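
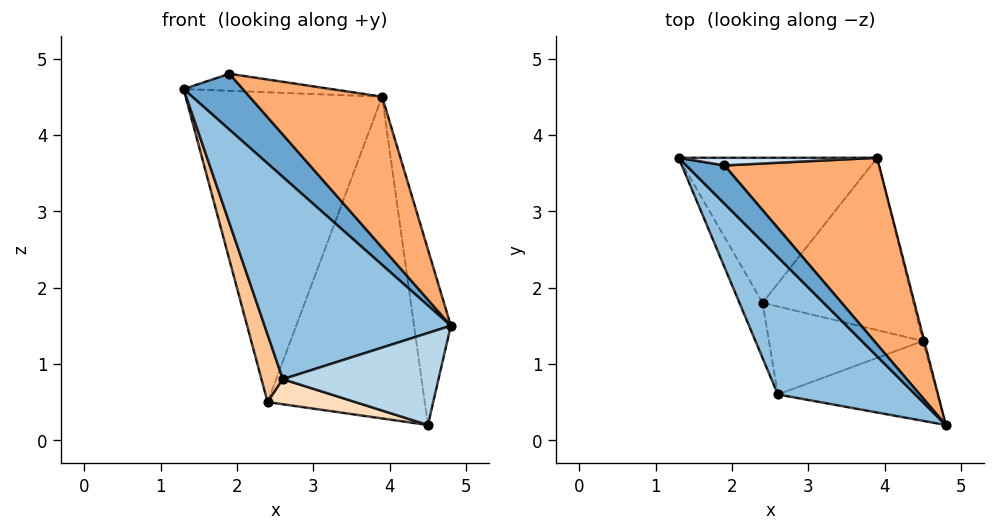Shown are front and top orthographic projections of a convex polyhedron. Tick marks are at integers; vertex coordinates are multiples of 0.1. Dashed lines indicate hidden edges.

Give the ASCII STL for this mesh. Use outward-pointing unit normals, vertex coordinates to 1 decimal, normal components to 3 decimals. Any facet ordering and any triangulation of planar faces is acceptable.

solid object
 facet normal -0.310 -0.785 0.537
  outer loop
   vertex 1.9 3.6 4.8
   vertex 1.3 3.7 4.6
   vertex 4.8 0.2 1.5
  endloop
 endfacet
 facet normal -0.313 -0.786 0.534
  outer loop
   vertex 2.6 0.6 0.8
   vertex 4.8 0.2 1.5
   vertex 1.3 3.7 4.6
  endloop
 endfacet
 facet normal 0.071 -0.753 -0.654
  outer loop
   vertex 2.6 0.6 0.8
   vertex 4.5 1.3 0.2
   vertex 4.8 0.2 1.5
  endloop
 endfacet
 facet normal 0.016 0.912 0.409
  outer loop
   vertex 3.9 3.7 4.5
   vertex 1.3 3.7 4.6
   vertex 1.9 3.6 4.8
  endloop
 endfacet
 facet normal 0.967 0.255 -0.007
  outer loop
   vertex 3.9 3.7 4.5
   vertex 4.8 0.2 1.5
   vertex 4.5 1.3 0.2
  endloop
 endfacet
 facet normal 0.146 -0.622 0.769
  outer loop
   vertex 3.9 3.7 4.5
   vertex 1.9 3.6 4.8
   vertex 4.8 0.2 1.5
  endloop
 endfacet
 facet normal -0.965 -0.202 -0.165
  outer loop
   vertex 2.4 1.8 0.5
   vertex 2.6 0.6 0.8
   vertex 1.3 3.7 4.6
  endloop
 endfacet
 facet normal -0.199 -0.269 -0.943
  outer loop
   vertex 2.4 1.8 0.5
   vertex 4.5 1.3 0.2
   vertex 2.6 0.6 0.8
  endloop
 endfacet
 facet normal -0.016 0.906 -0.424
  outer loop
   vertex 2.4 1.8 0.5
   vertex 1.3 3.7 4.6
   vertex 3.9 3.7 4.5
  endloop
 endfacet
 facet normal 0.141 0.873 -0.467
  outer loop
   vertex 2.4 1.8 0.5
   vertex 3.9 3.7 4.5
   vertex 4.5 1.3 0.2
  endloop
 endfacet
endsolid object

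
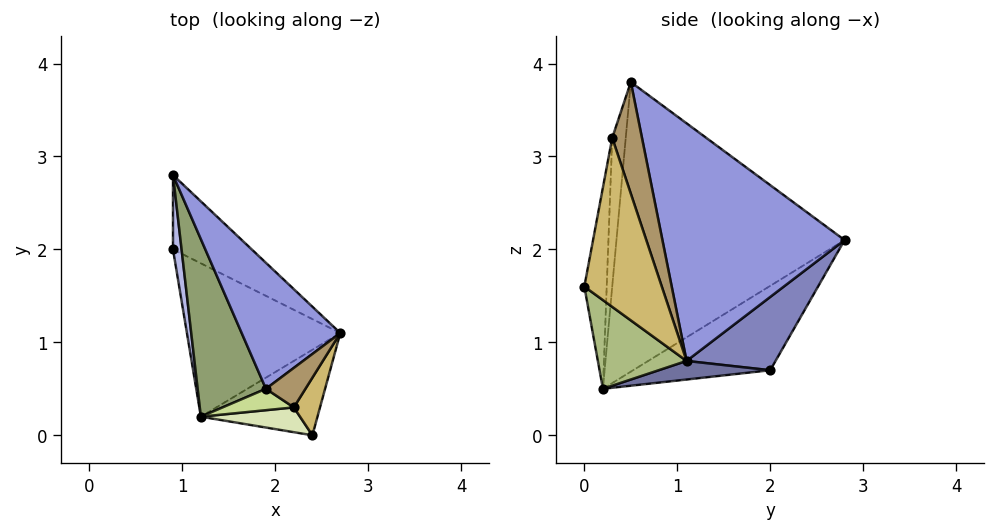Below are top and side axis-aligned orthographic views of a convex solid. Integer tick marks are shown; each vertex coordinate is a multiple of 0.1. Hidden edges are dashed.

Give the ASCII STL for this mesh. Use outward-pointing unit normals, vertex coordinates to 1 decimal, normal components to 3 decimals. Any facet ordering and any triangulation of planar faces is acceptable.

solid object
 facet normal 0.119 0.129 -0.984
  outer loop
   vertex 1.2 0.2 0.5
   vertex 0.9 2.0 0.7
   vertex 2.7 1.1 0.8
  endloop
 endfacet
 facet normal 0.419 0.788 -0.450
  outer loop
   vertex 0.9 2.8 2.1
   vertex 2.7 1.1 0.8
   vertex 0.9 2.0 0.7
  endloop
 endfacet
 facet normal 0.762 0.565 0.316
  outer loop
   vertex 0.9 2.8 2.1
   vertex 1.9 0.5 3.8
   vertex 2.7 1.1 0.8
  endloop
 endfacet
 facet normal -0.980 -0.174 0.100
  outer loop
   vertex 0.9 2.8 2.1
   vertex 0.9 2.0 0.7
   vertex 1.2 0.2 0.5
  endloop
 endfacet
 facet normal -0.943 -0.246 0.222
  outer loop
   vertex 0.9 2.8 2.1
   vertex 1.2 0.2 0.5
   vertex 1.9 0.5 3.8
  endloop
 endfacet
 facet normal 0.486 -0.597 -0.639
  outer loop
   vertex 2.4 0.0 1.6
   vertex 1.2 0.2 0.5
   vertex 2.7 1.1 0.8
  endloop
 endfacet
 facet normal -0.318 -0.936 0.153
  outer loop
   vertex 2.2 0.3 3.2
   vertex 1.9 0.5 3.8
   vertex 1.2 0.2 0.5
  endloop
 endfacet
 facet normal -0.288 -0.947 0.142
  outer loop
   vertex 2.2 0.3 3.2
   vertex 1.2 0.2 0.5
   vertex 2.4 0.0 1.6
  endloop
 endfacet
 facet normal 0.871 0.381 0.309
  outer loop
   vertex 2.2 0.3 3.2
   vertex 2.7 1.1 0.8
   vertex 1.9 0.5 3.8
  endloop
 endfacet
 facet normal 0.976 -0.156 0.151
  outer loop
   vertex 2.2 0.3 3.2
   vertex 2.4 0.0 1.6
   vertex 2.7 1.1 0.8
  endloop
 endfacet
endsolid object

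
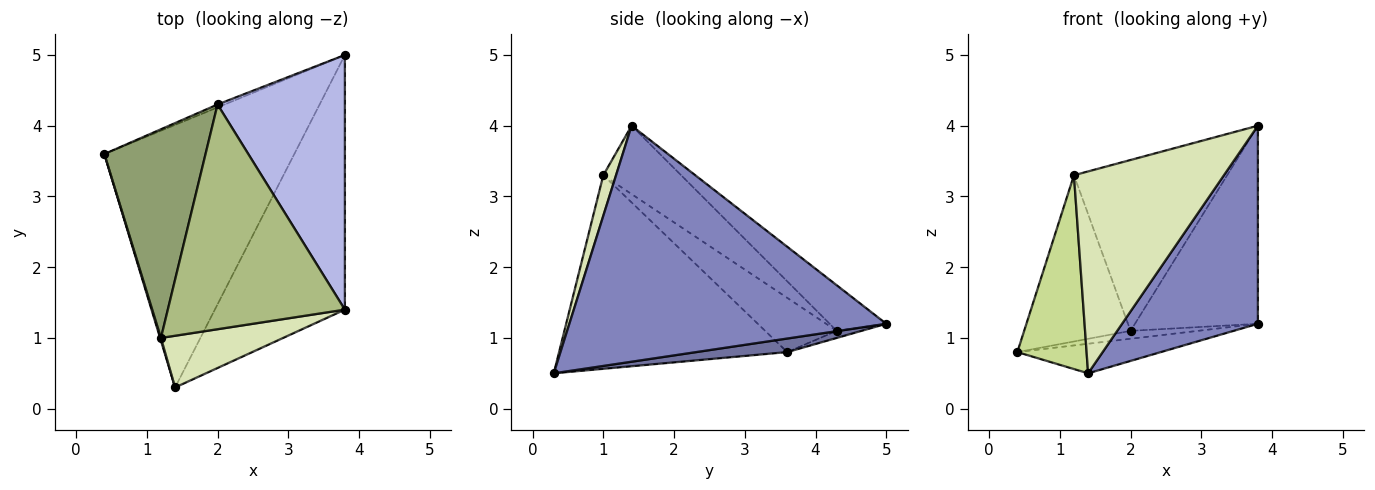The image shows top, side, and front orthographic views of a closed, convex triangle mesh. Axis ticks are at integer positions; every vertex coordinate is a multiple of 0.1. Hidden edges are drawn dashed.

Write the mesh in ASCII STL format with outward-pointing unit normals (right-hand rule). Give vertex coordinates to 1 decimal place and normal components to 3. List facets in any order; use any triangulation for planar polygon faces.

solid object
 facet normal 0.071 0.112 -0.991
  outer loop
   vertex 1.4 0.3 0.5
   vertex 0.4 3.6 0.8
   vertex 3.8 5.0 1.2
  endloop
 endfacet
 facet normal 0.820 -0.351 -0.452
  outer loop
   vertex 3.8 1.4 4.0
   vertex 1.4 0.3 0.5
   vertex 3.8 5.0 1.2
  endloop
 endfacet
 facet normal -0.327 0.887 -0.327
  outer loop
   vertex 2.0 4.3 1.1
   vertex 3.8 5.0 1.2
   vertex 0.4 3.6 0.8
  endloop
 endfacet
 facet normal -0.272 0.591 0.760
  outer loop
   vertex 2.0 4.3 1.1
   vertex 3.8 1.4 4.0
   vertex 3.8 5.0 1.2
  endloop
 endfacet
 facet normal -0.387 0.575 0.721
  outer loop
   vertex 1.2 1.0 3.3
   vertex 2.0 4.3 1.1
   vertex 0.4 3.6 0.8
  endloop
 endfacet
 facet normal -0.294 0.579 0.761
  outer loop
   vertex 1.2 1.0 3.3
   vertex 3.8 1.4 4.0
   vertex 2.0 4.3 1.1
  endloop
 endfacet
 facet normal -0.957 -0.290 0.004
  outer loop
   vertex 1.2 1.0 3.3
   vertex 0.4 3.6 0.8
   vertex 1.4 0.3 0.5
  endloop
 endfacet
 facet normal 0.082 -0.965 0.247
  outer loop
   vertex 1.2 1.0 3.3
   vertex 1.4 0.3 0.5
   vertex 3.8 1.4 4.0
  endloop
 endfacet
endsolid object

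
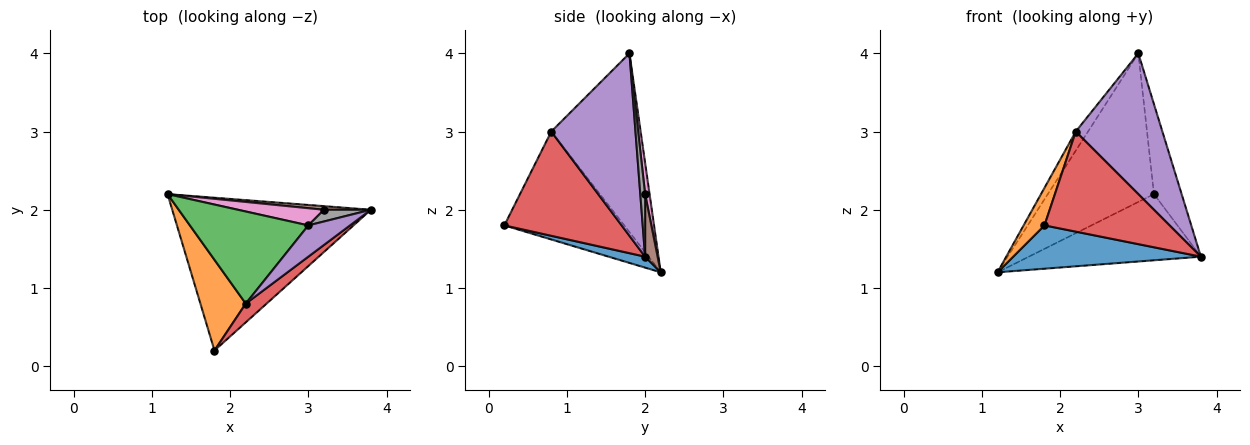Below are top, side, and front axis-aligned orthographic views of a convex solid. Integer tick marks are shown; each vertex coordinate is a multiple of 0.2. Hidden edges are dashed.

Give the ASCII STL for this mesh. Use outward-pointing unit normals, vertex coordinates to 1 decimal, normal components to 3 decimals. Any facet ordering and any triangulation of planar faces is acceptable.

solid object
 facet normal 0.053 -0.272 -0.961
  outer loop
   vertex 1.8 0.2 1.8
   vertex 1.2 2.2 1.2
   vertex 3.8 2.0 1.4
  endloop
 endfacet
 facet normal -0.910 -0.158 0.383
  outer loop
   vertex 2.2 0.8 3.0
   vertex 1.2 2.2 1.2
   vertex 1.8 0.2 1.8
  endloop
 endfacet
 facet normal -0.828 0.114 0.549
  outer loop
   vertex 2.2 0.8 3.0
   vertex 3.0 1.8 4.0
   vertex 1.2 2.2 1.2
  endloop
 endfacet
 facet normal 0.678 -0.723 0.136
  outer loop
   vertex 2.2 0.8 3.0
   vertex 1.8 0.2 1.8
   vertex 3.8 2.0 1.4
  endloop
 endfacet
 facet normal 0.688 -0.708 0.157
  outer loop
   vertex 2.2 0.8 3.0
   vertex 3.8 2.0 1.4
   vertex 3.0 1.8 4.0
  endloop
 endfacet
 facet normal 0.072 0.996 0.054
  outer loop
   vertex 3.2 2.0 2.2
   vertex 3.8 2.0 1.4
   vertex 1.2 2.2 1.2
  endloop
 endfacet
 facet normal 0.042 0.992 0.115
  outer loop
   vertex 3.2 2.0 2.2
   vertex 1.2 2.2 1.2
   vertex 3.0 1.8 4.0
  endloop
 endfacet
 facet normal 0.170 0.977 0.127
  outer loop
   vertex 3.2 2.0 2.2
   vertex 3.0 1.8 4.0
   vertex 3.8 2.0 1.4
  endloop
 endfacet
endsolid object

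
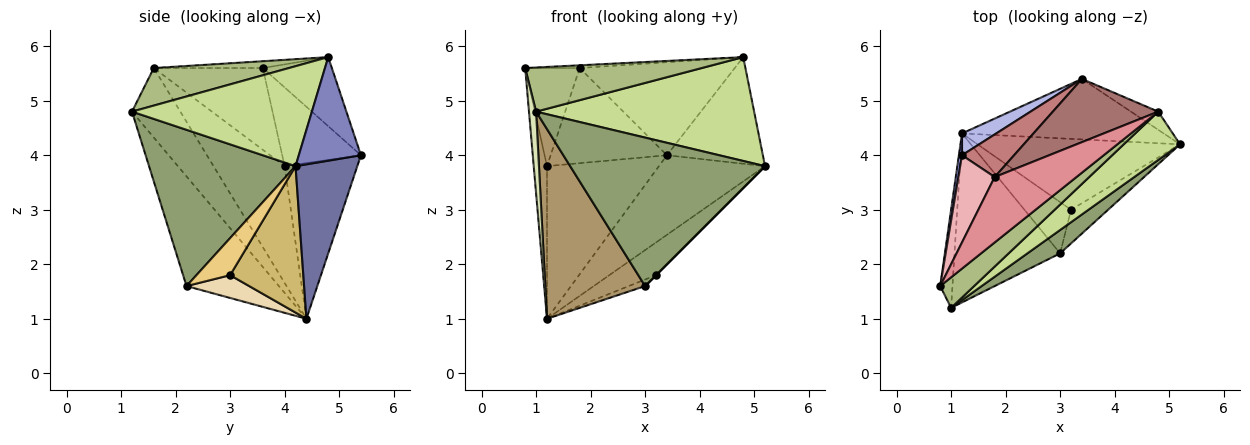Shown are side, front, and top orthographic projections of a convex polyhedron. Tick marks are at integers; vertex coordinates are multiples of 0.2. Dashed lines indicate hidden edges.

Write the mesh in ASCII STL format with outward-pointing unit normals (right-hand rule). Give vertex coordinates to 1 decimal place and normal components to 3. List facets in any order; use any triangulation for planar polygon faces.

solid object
 facet normal 0.420 0.722 -0.549
  outer loop
   vertex 3.4 5.4 4.0
   vertex 5.2 4.2 3.8
   vertex 1.2 4.4 1.0
  endloop
 endfacet
 facet normal 0.538 0.831 -0.142
  outer loop
   vertex 4.8 4.8 5.8
   vertex 5.2 4.2 3.8
   vertex 3.4 5.4 4.0
  endloop
 endfacet
 facet normal -0.983 0.183 0.026
  outer loop
   vertex 1.2 4.0 3.8
   vertex 1.2 4.4 1.0
   vertex 0.8 1.6 5.6
  endloop
 endfacet
 facet normal -0.541 0.833 0.119
  outer loop
   vertex 1.2 4.0 3.8
   vertex 3.4 5.4 4.0
   vertex 1.2 4.4 1.0
  endloop
 endfacet
 facet normal 0.596 -0.793 0.125
  outer loop
   vertex 1.0 1.2 4.8
   vertex 3.0 2.2 1.6
   vertex 5.2 4.2 3.8
  endloop
 endfacet
 facet normal 0.533 -0.696 0.481
  outer loop
   vertex 1.0 1.2 4.8
   vertex 4.8 4.8 5.8
   vertex 0.8 1.6 5.6
  endloop
 endfacet
 facet normal 0.599 -0.726 0.338
  outer loop
   vertex 1.0 1.2 4.8
   vertex 5.2 4.2 3.8
   vertex 4.8 4.8 5.8
  endloop
 endfacet
 facet normal -0.975 -0.143 -0.172
  outer loop
   vertex 1.0 1.2 4.8
   vertex 0.8 1.6 5.6
   vertex 1.2 4.4 1.0
  endloop
 endfacet
 facet normal -0.568 -0.614 -0.547
  outer loop
   vertex 1.0 1.2 4.8
   vertex 1.2 4.4 1.0
   vertex 3.0 2.2 1.6
  endloop
 endfacet
 facet normal 0.549 0.350 -0.759
  outer loop
   vertex 3.2 3.0 1.8
   vertex 1.2 4.4 1.0
   vertex 5.2 4.2 3.8
  endloop
 endfacet
 facet normal 0.707 0.000 -0.707
  outer loop
   vertex 3.2 3.0 1.8
   vertex 5.2 4.2 3.8
   vertex 3.0 2.2 1.6
  endloop
 endfacet
 facet normal 0.437 0.114 -0.892
  outer loop
   vertex 3.2 3.0 1.8
   vertex 3.0 2.2 1.6
   vertex 1.2 4.4 1.0
  endloop
 endfacet
 facet normal -0.346 0.776 0.527
  outer loop
   vertex 1.8 3.6 5.6
   vertex 4.8 4.8 5.8
   vertex 3.4 5.4 4.0
  endloop
 endfacet
 facet normal -0.526 0.776 0.348
  outer loop
   vertex 1.8 3.6 5.6
   vertex 3.4 5.4 4.0
   vertex 1.2 4.0 3.8
  endloop
 endfacet
 facet normal -0.083 0.041 0.996
  outer loop
   vertex 1.8 3.6 5.6
   vertex 0.8 1.6 5.6
   vertex 4.8 4.8 5.8
  endloop
 endfacet
 facet normal -0.831 0.416 0.369
  outer loop
   vertex 1.8 3.6 5.6
   vertex 1.2 4.0 3.8
   vertex 0.8 1.6 5.6
  endloop
 endfacet
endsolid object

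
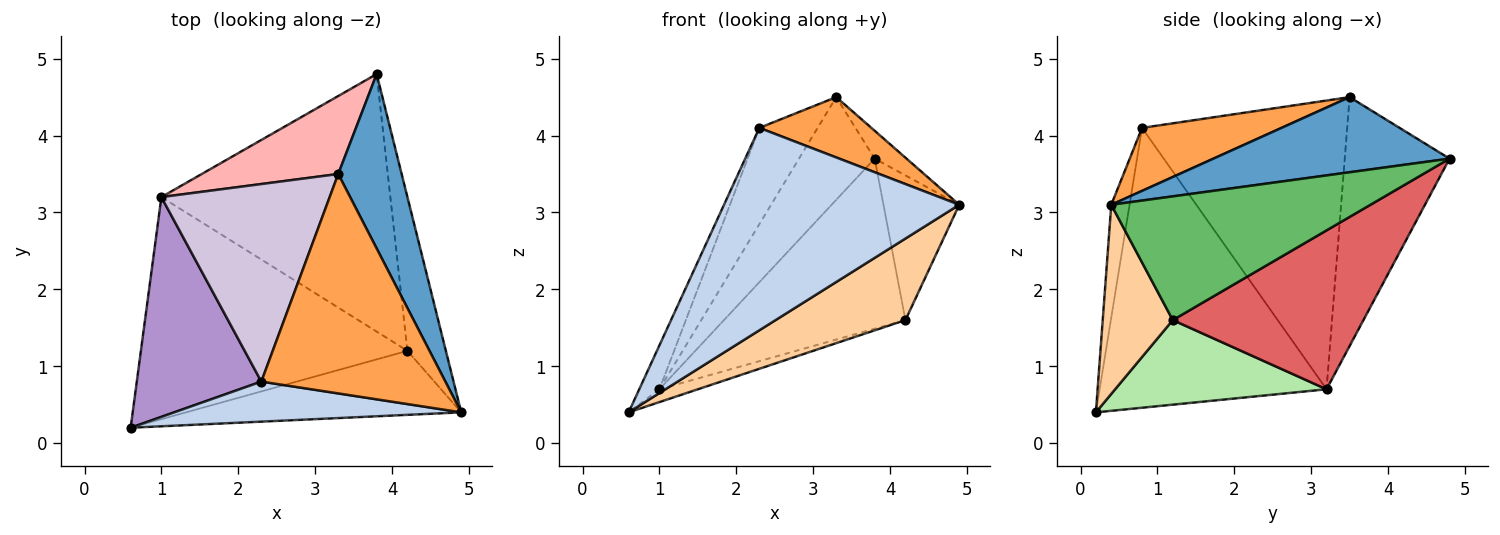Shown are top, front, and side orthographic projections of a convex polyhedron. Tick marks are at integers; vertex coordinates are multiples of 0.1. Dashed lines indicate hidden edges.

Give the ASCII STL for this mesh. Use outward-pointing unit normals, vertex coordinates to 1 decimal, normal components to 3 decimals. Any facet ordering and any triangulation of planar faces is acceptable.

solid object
 facet normal 0.760 0.103 0.642
  outer loop
   vertex 3.3 3.5 4.5
   vertex 4.9 0.4 3.1
   vertex 3.8 4.8 3.7
  endloop
 endfacet
 facet normal -0.076 -0.978 0.194
  outer loop
   vertex 2.3 0.8 4.1
   vertex 0.6 0.2 0.4
   vertex 4.9 0.4 3.1
  endloop
 endfacet
 facet normal 0.313 -0.252 0.916
  outer loop
   vertex 2.3 0.8 4.1
   vertex 4.9 0.4 3.1
   vertex 3.3 3.5 4.5
  endloop
 endfacet
 facet normal 0.391 -0.724 -0.568
  outer loop
   vertex 4.2 1.2 1.6
   vertex 4.9 0.4 3.1
   vertex 0.6 0.2 0.4
  endloop
 endfacet
 facet normal 0.920 0.269 -0.286
  outer loop
   vertex 4.2 1.2 1.6
   vertex 3.8 4.8 3.7
   vertex 4.9 0.4 3.1
  endloop
 endfacet
 facet normal 0.302 0.055 -0.952
  outer loop
   vertex 1.0 3.2 0.7
   vertex 4.2 1.2 1.6
   vertex 0.6 0.2 0.4
  endloop
 endfacet
 facet normal 0.501 0.477 -0.722
  outer loop
   vertex 1.0 3.2 0.7
   vertex 3.8 4.8 3.7
   vertex 4.2 1.2 1.6
  endloop
 endfacet
 facet normal -0.741 0.535 0.406
  outer loop
   vertex 1.0 3.2 0.7
   vertex 3.3 3.5 4.5
   vertex 3.8 4.8 3.7
  endloop
 endfacet
 facet normal -0.911 0.081 0.405
  outer loop
   vertex 1.0 3.2 0.7
   vertex 0.6 0.2 0.4
   vertex 2.3 0.8 4.1
  endloop
 endfacet
 facet normal -0.839 0.238 0.489
  outer loop
   vertex 1.0 3.2 0.7
   vertex 2.3 0.8 4.1
   vertex 3.3 3.5 4.5
  endloop
 endfacet
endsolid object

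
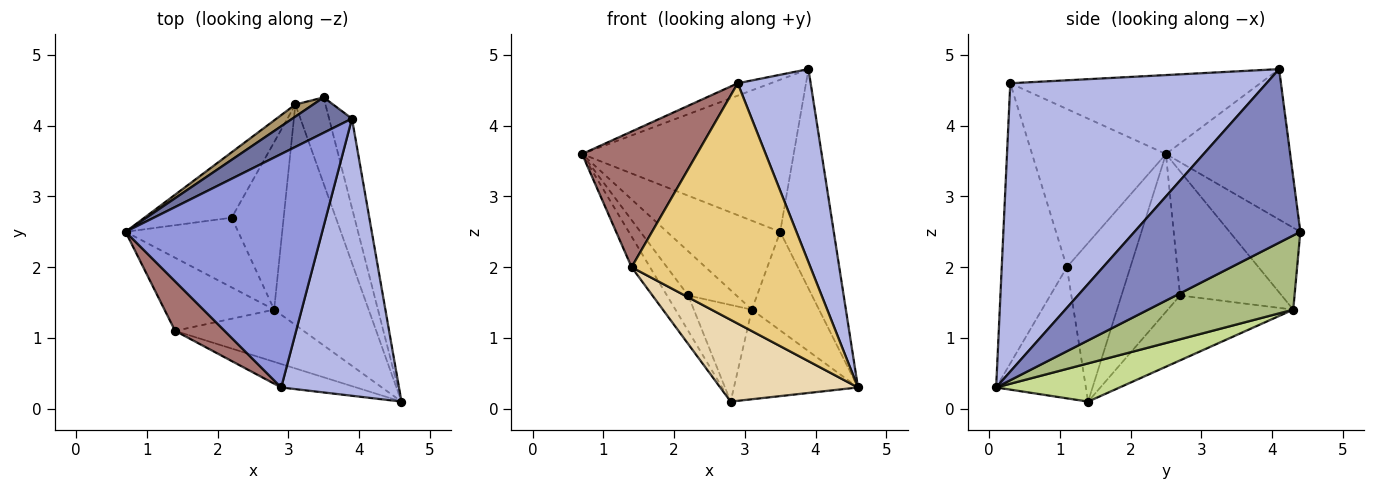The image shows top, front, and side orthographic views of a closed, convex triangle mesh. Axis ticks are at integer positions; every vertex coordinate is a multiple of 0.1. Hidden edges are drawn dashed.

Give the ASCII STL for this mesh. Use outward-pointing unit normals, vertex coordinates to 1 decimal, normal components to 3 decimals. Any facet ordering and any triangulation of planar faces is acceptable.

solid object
 facet normal -0.496 0.845 0.197
  outer loop
   vertex 3.9 4.1 4.8
   vertex 3.5 4.4 2.5
   vertex 0.7 2.5 3.6
  endloop
 endfacet
 facet normal 0.944 0.305 -0.124
  outer loop
   vertex 3.9 4.1 4.8
   vertex 4.6 0.1 0.3
   vertex 3.5 4.4 2.5
  endloop
 endfacet
 facet normal -0.372 0.049 0.927
  outer loop
   vertex 2.9 0.3 4.6
   vertex 3.9 4.1 4.8
   vertex 0.7 2.5 3.6
  endloop
 endfacet
 facet normal 0.895 -0.255 0.366
  outer loop
   vertex 2.9 0.3 4.6
   vertex 4.6 0.1 0.3
   vertex 3.9 4.1 4.8
  endloop
 endfacet
 facet normal -0.781 0.283 -0.557
  outer loop
   vertex 2.2 2.7 1.6
   vertex 2.8 1.4 0.1
   vertex 0.7 2.5 3.6
  endloop
 endfacet
 facet normal 0.851 0.395 -0.345
  outer loop
   vertex 3.1 4.3 1.4
   vertex 3.5 4.4 2.5
   vertex 4.6 0.1 0.3
  endloop
 endfacet
 facet normal 0.351 0.353 -0.867
  outer loop
   vertex 3.1 4.3 1.4
   vertex 4.6 0.1 0.3
   vertex 2.8 1.4 0.1
  endloop
 endfacet
 facet normal -0.734 0.340 -0.588
  outer loop
   vertex 3.1 4.3 1.4
   vertex 2.8 1.4 0.1
   vertex 2.2 2.7 1.6
  endloop
 endfacet
 facet normal -0.526 0.842 0.115
  outer loop
   vertex 3.1 4.3 1.4
   vertex 0.7 2.5 3.6
   vertex 3.5 4.4 2.5
  endloop
 endfacet
 facet normal -0.763 0.362 -0.536
  outer loop
   vertex 3.1 4.3 1.4
   vertex 2.2 2.7 1.6
   vertex 0.7 2.5 3.6
  endloop
 endfacet
 facet normal -0.341 -0.936 -0.091
  outer loop
   vertex 1.4 1.1 2.0
   vertex 4.6 0.1 0.3
   vertex 2.9 0.3 4.6
  endloop
 endfacet
 facet normal -0.481 -0.739 -0.471
  outer loop
   vertex 1.4 1.1 2.0
   vertex 2.8 1.4 0.1
   vertex 4.6 0.1 0.3
  endloop
 endfacet
 facet normal -0.738 -0.633 0.231
  outer loop
   vertex 1.4 1.1 2.0
   vertex 2.9 0.3 4.6
   vertex 0.7 2.5 3.6
  endloop
 endfacet
 facet normal -0.800 0.232 -0.553
  outer loop
   vertex 1.4 1.1 2.0
   vertex 0.7 2.5 3.6
   vertex 2.8 1.4 0.1
  endloop
 endfacet
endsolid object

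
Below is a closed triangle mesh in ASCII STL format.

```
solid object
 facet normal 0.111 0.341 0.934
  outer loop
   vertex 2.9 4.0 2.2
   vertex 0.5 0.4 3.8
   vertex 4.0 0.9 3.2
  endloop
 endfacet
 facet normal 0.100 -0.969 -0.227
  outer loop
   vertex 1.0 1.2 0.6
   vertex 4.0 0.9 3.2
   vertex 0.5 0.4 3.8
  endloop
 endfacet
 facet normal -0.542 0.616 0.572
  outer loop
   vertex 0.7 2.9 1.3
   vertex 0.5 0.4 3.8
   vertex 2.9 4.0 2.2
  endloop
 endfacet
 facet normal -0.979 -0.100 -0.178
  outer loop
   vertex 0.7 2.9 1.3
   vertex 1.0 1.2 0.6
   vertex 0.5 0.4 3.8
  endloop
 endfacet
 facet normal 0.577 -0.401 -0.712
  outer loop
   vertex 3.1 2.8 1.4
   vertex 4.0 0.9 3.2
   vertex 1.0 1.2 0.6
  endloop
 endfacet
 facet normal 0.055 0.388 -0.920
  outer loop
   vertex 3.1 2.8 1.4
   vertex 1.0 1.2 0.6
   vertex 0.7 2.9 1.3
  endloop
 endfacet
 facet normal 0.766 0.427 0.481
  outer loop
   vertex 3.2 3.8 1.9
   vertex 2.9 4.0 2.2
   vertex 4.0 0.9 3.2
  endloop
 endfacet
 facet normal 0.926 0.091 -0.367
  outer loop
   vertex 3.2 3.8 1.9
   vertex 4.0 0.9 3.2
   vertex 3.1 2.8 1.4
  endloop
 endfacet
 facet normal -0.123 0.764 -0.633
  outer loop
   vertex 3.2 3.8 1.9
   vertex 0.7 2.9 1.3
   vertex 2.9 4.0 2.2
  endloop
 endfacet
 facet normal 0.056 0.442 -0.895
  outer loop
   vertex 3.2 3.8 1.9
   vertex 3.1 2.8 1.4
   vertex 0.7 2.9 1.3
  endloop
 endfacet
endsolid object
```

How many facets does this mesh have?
10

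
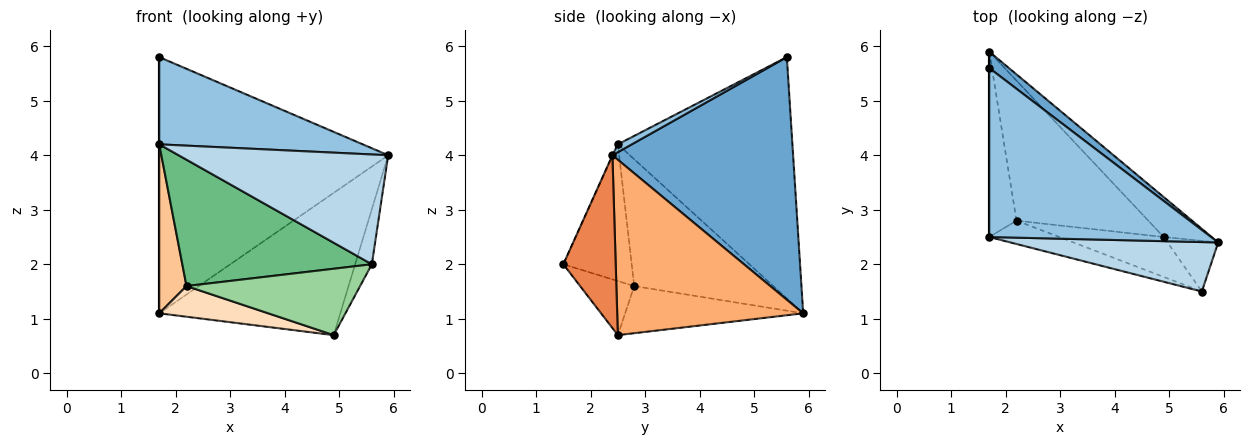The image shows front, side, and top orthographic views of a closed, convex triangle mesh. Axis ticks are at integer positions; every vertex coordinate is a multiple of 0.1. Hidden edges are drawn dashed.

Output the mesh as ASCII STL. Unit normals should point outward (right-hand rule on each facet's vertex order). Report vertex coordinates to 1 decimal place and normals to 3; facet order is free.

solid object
 facet normal 0.619 0.784 0.050
  outer loop
   vertex 1.7 5.9 1.1
   vertex 1.7 5.6 5.8
   vertex 5.9 2.4 4.0
  endloop
 endfacet
 facet normal 0.031 -0.458 0.888
  outer loop
   vertex 1.7 2.5 4.2
   vertex 5.9 2.4 4.0
   vertex 1.7 5.6 5.8
  endloop
 endfacet
 facet normal -0.002 -0.912 0.411
  outer loop
   vertex 1.7 2.5 4.2
   vertex 5.6 1.5 2.0
   vertex 5.9 2.4 4.0
  endloop
 endfacet
 facet normal -1.000 0.000 0.000
  outer loop
   vertex 1.7 2.5 4.2
   vertex 1.7 5.6 5.8
   vertex 1.7 5.9 1.1
  endloop
 endfacet
 facet normal 0.918 0.292 -0.269
  outer loop
   vertex 4.9 2.5 0.7
   vertex 5.9 2.4 4.0
   vertex 5.6 1.5 2.0
  endloop
 endfacet
 facet normal 0.703 0.684 -0.192
  outer loop
   vertex 4.9 2.5 0.7
   vertex 1.7 5.9 1.1
   vertex 5.9 2.4 4.0
  endloop
 endfacet
 facet normal -0.960 -0.188 -0.206
  outer loop
   vertex 2.2 2.8 1.6
   vertex 1.7 2.5 4.2
   vertex 1.7 5.9 1.1
  endloop
 endfacet
 facet normal -0.330 -0.202 -0.922
  outer loop
   vertex 2.2 2.8 1.6
   vertex 1.7 5.9 1.1
   vertex 4.9 2.5 0.7
  endloop
 endfacet
 facet normal -0.334 -0.927 -0.171
  outer loop
   vertex 2.2 2.8 1.6
   vertex 5.6 1.5 2.0
   vertex 1.7 2.5 4.2
  endloop
 endfacet
 facet normal -0.258 -0.828 -0.498
  outer loop
   vertex 2.2 2.8 1.6
   vertex 4.9 2.5 0.7
   vertex 5.6 1.5 2.0
  endloop
 endfacet
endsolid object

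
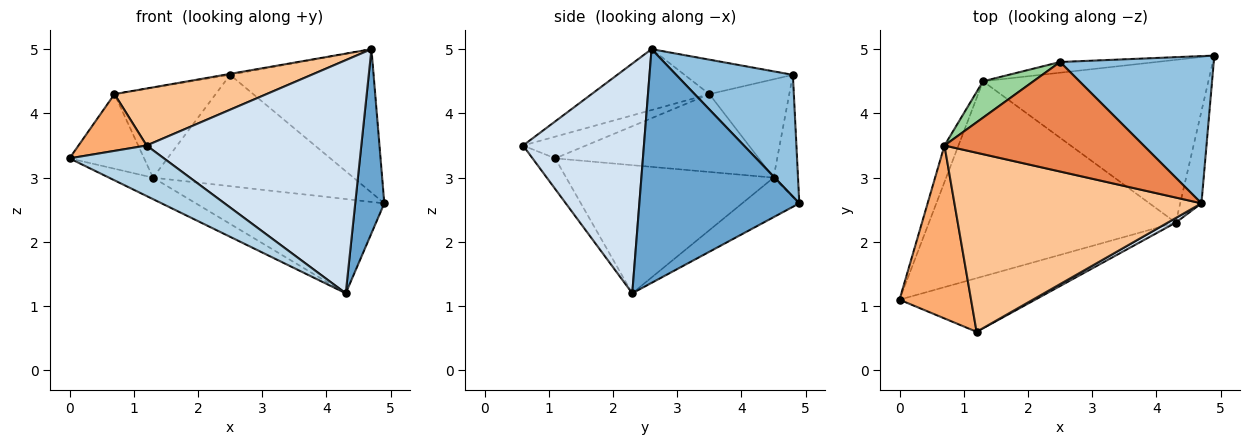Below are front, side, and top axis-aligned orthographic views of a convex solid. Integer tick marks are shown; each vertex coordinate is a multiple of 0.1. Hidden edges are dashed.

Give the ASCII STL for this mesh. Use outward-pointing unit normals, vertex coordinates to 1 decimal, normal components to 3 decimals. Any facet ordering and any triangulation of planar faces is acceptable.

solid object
 facet normal 0.980 -0.178 -0.089
  outer loop
   vertex 4.3 2.3 1.2
   vertex 4.9 4.9 2.6
   vertex 4.7 2.6 5.0
  endloop
 endfacet
 facet normal 0.494 0.607 0.623
  outer loop
   vertex 2.5 4.8 4.6
   vertex 4.7 2.6 5.0
   vertex 4.9 4.9 2.6
  endloop
 endfacet
 facet normal -0.162 -0.676 -0.718
  outer loop
   vertex 1.2 0.6 3.5
   vertex 0.0 1.1 3.3
   vertex 4.3 2.3 1.2
  endloop
 endfacet
 facet normal 0.491 -0.871 0.017
  outer loop
   vertex 1.2 0.6 3.5
   vertex 4.3 2.3 1.2
   vertex 4.7 2.6 5.0
  endloop
 endfacet
 facet normal -0.170 0.009 0.985
  outer loop
   vertex 0.7 3.5 4.3
   vertex 4.7 2.6 5.0
   vertex 2.5 4.8 4.6
  endloop
 endfacet
 facet normal -0.277 -0.300 0.913
  outer loop
   vertex 0.7 3.5 4.3
   vertex 0.0 1.1 3.3
   vertex 1.2 0.6 3.5
  endloop
 endfacet
 facet normal -0.229 -0.295 0.928
  outer loop
   vertex 0.7 3.5 4.3
   vertex 1.2 0.6 3.5
   vertex 4.7 2.6 5.0
  endloop
 endfacet
 facet normal -0.120 0.988 -0.095
  outer loop
   vertex 1.3 4.5 3.0
   vertex 2.5 4.8 4.6
   vertex 4.9 4.9 2.6
  endloop
 endfacet
 facet normal -0.150 0.495 -0.856
  outer loop
   vertex 1.3 4.5 3.0
   vertex 4.9 4.9 2.6
   vertex 4.3 2.3 1.2
  endloop
 endfacet
 facet normal -0.591 0.748 0.303
  outer loop
   vertex 1.3 4.5 3.0
   vertex 0.7 3.5 4.3
   vertex 2.5 4.8 4.6
  endloop
 endfacet
 facet normal -0.459 0.097 -0.883
  outer loop
   vertex 1.3 4.5 3.0
   vertex 4.3 2.3 1.2
   vertex 0.0 1.1 3.3
  endloop
 endfacet
 facet normal -0.926 0.339 -0.166
  outer loop
   vertex 1.3 4.5 3.0
   vertex 0.0 1.1 3.3
   vertex 0.7 3.5 4.3
  endloop
 endfacet
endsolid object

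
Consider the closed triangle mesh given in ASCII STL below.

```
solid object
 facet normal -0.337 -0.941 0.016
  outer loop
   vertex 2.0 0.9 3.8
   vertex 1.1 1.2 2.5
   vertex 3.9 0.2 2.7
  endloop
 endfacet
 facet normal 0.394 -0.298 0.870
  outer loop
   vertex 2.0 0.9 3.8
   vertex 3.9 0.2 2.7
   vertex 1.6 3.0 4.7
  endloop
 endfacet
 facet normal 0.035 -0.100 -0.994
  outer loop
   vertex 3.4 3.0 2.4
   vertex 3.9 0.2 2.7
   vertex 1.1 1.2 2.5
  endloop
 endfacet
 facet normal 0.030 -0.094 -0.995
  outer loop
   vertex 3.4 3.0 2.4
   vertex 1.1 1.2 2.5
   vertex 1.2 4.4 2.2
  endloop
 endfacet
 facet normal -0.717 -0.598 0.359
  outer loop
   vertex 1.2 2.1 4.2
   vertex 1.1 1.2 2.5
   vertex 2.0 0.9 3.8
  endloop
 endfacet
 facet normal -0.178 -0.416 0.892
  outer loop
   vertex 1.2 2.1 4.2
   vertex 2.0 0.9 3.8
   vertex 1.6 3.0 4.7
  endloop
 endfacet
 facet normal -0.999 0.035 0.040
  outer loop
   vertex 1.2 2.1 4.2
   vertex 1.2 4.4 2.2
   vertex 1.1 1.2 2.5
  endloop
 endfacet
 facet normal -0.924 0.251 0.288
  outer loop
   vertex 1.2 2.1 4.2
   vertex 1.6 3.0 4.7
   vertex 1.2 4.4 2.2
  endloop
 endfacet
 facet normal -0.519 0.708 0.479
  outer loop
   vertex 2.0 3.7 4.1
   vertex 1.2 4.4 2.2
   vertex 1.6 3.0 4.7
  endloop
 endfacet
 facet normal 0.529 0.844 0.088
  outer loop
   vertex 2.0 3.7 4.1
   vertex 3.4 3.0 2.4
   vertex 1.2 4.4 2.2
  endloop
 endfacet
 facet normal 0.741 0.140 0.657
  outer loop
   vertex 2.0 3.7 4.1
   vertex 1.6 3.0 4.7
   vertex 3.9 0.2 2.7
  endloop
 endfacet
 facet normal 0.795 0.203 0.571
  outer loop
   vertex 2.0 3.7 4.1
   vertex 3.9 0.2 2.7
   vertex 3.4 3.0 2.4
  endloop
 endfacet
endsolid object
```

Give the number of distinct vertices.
8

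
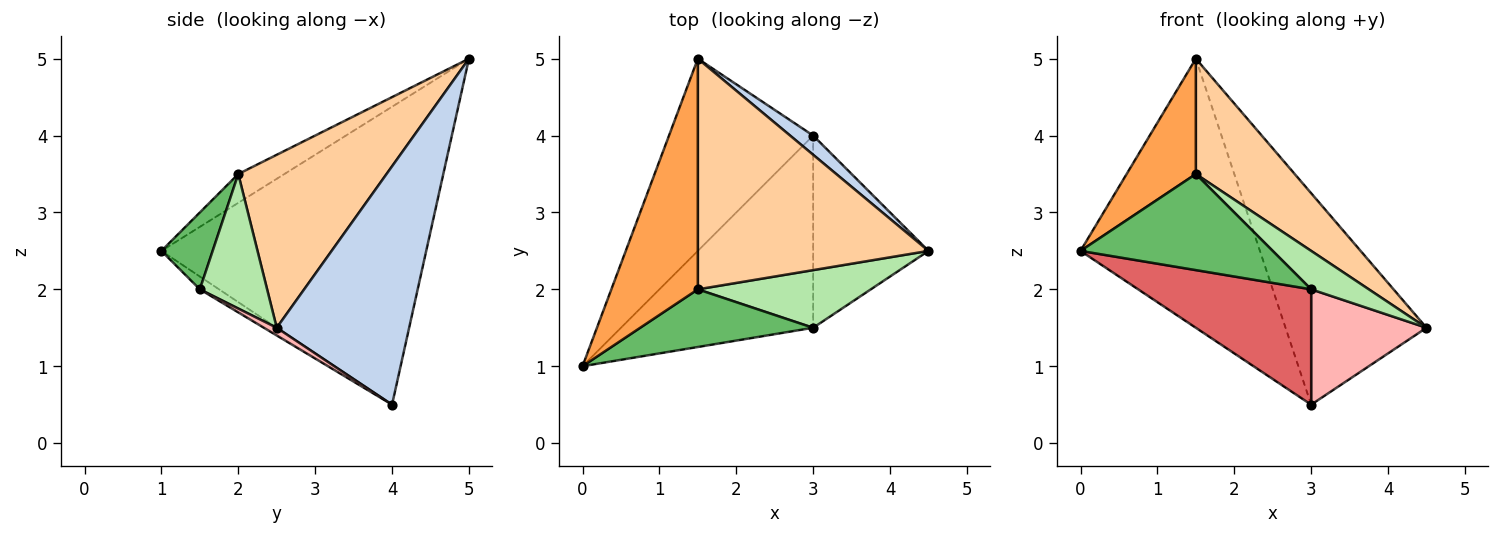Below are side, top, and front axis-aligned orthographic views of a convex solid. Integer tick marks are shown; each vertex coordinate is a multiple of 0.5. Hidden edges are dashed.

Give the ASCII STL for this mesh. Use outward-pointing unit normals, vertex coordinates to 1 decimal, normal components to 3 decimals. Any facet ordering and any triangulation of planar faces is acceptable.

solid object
 facet normal -0.769 0.521 -0.372
  outer loop
   vertex 3.0 4.0 0.5
   vertex 0.0 1.0 2.5
   vertex 1.5 5.0 5.0
  endloop
 endfacet
 facet normal 0.683 0.727 0.066
  outer loop
   vertex 3.0 4.0 0.5
   vertex 1.5 5.0 5.0
   vertex 4.5 2.5 1.5
  endloop
 endfacet
 facet normal -0.286 -0.429 0.857
  outer loop
   vertex 1.5 2.0 3.5
   vertex 1.5 5.0 5.0
   vertex 0.0 1.0 2.5
  endloop
 endfacet
 facet normal 0.557 -0.371 0.743
  outer loop
   vertex 1.5 2.0 3.5
   vertex 4.5 2.5 1.5
   vertex 1.5 5.0 5.0
  endloop
 endfacet
 facet normal 0.223 -0.836 0.502
  outer loop
   vertex 3.0 1.5 2.0
   vertex 1.5 2.0 3.5
   vertex 0.0 1.0 2.5
  endloop
 endfacet
 facet normal 0.543 -0.466 0.699
  outer loop
   vertex 3.0 1.5 2.0
   vertex 4.5 2.5 1.5
   vertex 1.5 2.0 3.5
  endloop
 endfacet
 facet normal -0.057 -0.514 -0.856
  outer loop
   vertex 3.0 1.5 2.0
   vertex 0.0 1.0 2.5
   vertex 3.0 4.0 0.5
  endloop
 endfacet
 facet normal 0.057 -0.514 -0.856
  outer loop
   vertex 3.0 1.5 2.0
   vertex 3.0 4.0 0.5
   vertex 4.5 2.5 1.5
  endloop
 endfacet
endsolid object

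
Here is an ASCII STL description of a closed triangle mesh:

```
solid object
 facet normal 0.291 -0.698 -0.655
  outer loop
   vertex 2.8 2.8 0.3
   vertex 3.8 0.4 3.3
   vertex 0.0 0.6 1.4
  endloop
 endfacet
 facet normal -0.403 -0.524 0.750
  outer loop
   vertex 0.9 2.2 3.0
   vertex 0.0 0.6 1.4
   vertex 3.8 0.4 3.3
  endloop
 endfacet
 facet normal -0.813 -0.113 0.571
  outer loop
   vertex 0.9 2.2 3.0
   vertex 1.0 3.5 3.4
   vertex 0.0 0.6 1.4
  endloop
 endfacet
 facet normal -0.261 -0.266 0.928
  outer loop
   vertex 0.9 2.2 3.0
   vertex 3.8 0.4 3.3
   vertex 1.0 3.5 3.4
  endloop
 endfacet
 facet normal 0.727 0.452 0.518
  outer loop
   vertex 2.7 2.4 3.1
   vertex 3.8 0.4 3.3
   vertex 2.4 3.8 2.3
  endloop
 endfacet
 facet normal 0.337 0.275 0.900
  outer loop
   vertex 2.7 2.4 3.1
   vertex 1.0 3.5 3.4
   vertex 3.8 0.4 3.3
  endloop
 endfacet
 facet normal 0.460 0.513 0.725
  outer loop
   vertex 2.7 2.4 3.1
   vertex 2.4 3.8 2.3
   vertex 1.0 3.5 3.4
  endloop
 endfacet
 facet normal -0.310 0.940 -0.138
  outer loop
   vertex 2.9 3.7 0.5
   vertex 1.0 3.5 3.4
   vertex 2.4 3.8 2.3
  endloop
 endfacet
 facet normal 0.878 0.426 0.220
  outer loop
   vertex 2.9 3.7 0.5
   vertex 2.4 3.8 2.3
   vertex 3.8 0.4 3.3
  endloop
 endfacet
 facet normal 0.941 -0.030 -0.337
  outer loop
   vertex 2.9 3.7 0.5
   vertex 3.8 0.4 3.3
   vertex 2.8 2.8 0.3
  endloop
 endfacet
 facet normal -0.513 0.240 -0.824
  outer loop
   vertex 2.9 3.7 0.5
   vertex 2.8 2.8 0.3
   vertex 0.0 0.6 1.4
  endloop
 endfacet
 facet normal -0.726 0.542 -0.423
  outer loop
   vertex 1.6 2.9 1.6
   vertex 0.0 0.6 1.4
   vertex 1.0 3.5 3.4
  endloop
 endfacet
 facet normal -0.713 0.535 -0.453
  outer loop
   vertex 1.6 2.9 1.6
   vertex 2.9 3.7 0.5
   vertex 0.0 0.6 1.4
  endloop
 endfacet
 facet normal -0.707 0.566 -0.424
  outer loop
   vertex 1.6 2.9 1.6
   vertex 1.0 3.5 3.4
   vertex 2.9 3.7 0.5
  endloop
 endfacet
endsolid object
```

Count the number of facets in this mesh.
14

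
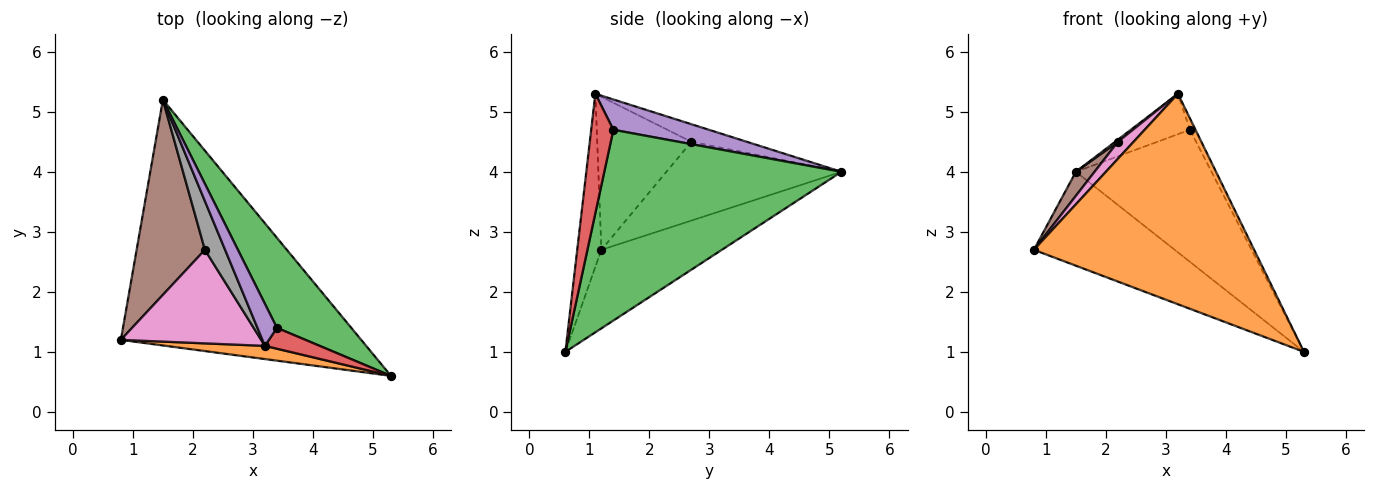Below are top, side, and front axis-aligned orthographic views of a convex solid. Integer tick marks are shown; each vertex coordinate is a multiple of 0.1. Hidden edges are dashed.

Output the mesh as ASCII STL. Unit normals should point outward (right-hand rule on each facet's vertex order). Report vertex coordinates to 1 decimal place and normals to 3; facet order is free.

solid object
 facet normal -0.292 0.341 -0.893
  outer loop
   vertex 1.5 5.2 4.0
   vertex 5.3 0.6 1.0
   vertex 0.8 1.2 2.7
  endloop
 endfacet
 facet normal -0.109 -0.992 0.062
  outer loop
   vertex 3.2 1.1 5.3
   vertex 0.8 1.2 2.7
   vertex 5.3 0.6 1.0
  endloop
 endfacet
 facet normal 0.822 0.470 0.321
  outer loop
   vertex 3.4 1.4 4.7
   vertex 5.3 0.6 1.0
   vertex 1.5 5.2 4.0
  endloop
 endfacet
 facet normal 0.886 0.223 0.407
  outer loop
   vertex 3.4 1.4 4.7
   vertex 3.2 1.1 5.3
   vertex 5.3 0.6 1.0
  endloop
 endfacet
 facet normal 0.746 0.462 0.480
  outer loop
   vertex 3.4 1.4 4.7
   vertex 1.5 5.2 4.0
   vertex 3.2 1.1 5.3
  endloop
 endfacet
 facet normal -0.753 -0.080 0.653
  outer loop
   vertex 2.2 2.7 4.5
   vertex 1.5 5.2 4.0
   vertex 0.8 1.2 2.7
  endloop
 endfacet
 facet normal -0.732 -0.122 0.671
  outer loop
   vertex 2.2 2.7 4.5
   vertex 0.8 1.2 2.7
   vertex 3.2 1.1 5.3
  endloop
 endfacet
 facet normal -0.656 -0.033 0.754
  outer loop
   vertex 2.2 2.7 4.5
   vertex 3.2 1.1 5.3
   vertex 1.5 5.2 4.0
  endloop
 endfacet
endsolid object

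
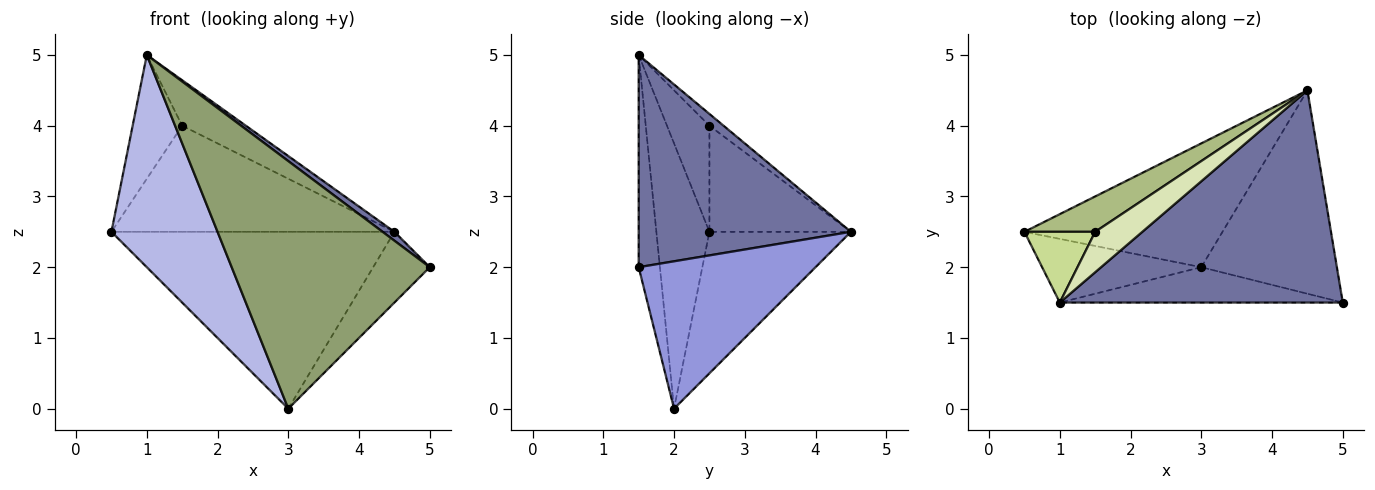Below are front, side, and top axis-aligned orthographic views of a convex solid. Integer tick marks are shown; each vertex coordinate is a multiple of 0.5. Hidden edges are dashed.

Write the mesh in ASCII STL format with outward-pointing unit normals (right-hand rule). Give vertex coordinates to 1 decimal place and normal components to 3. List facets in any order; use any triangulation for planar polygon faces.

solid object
 facet normal 0.600 -0.033 0.800
  outer loop
   vertex 1.0 1.5 5.0
   vertex 5.0 1.5 2.0
   vertex 4.5 4.5 2.5
  endloop
 endfacet
 facet normal -0.379 0.758 -0.531
  outer loop
   vertex 3.0 2.0 0.0
   vertex 0.5 2.5 2.5
   vertex 4.5 4.5 2.5
  endloop
 endfacet
 facet normal 0.716 0.229 -0.659
  outer loop
   vertex 3.0 2.0 0.0
   vertex 4.5 4.5 2.5
   vertex 5.0 1.5 2.0
  endloop
 endfacet
 facet normal -0.432 -0.864 -0.259
  outer loop
   vertex 3.0 2.0 0.0
   vertex 1.0 1.5 5.0
   vertex 0.5 2.5 2.5
  endloop
 endfacet
 facet normal -0.105 -0.984 -0.141
  outer loop
   vertex 3.0 2.0 0.0
   vertex 5.0 1.5 2.0
   vertex 1.0 1.5 5.0
  endloop
 endfacet
 facet normal -0.429 0.857 0.286
  outer loop
   vertex 1.5 2.5 4.0
   vertex 4.5 4.5 2.5
   vertex 0.5 2.5 2.5
  endloop
 endfacet
 facet normal -0.597 0.697 0.398
  outer loop
   vertex 1.5 2.5 4.0
   vertex 0.5 2.5 2.5
   vertex 1.0 1.5 5.0
  endloop
 endfacet
 facet normal -0.164 0.737 0.655
  outer loop
   vertex 1.5 2.5 4.0
   vertex 1.0 1.5 5.0
   vertex 4.5 4.5 2.5
  endloop
 endfacet
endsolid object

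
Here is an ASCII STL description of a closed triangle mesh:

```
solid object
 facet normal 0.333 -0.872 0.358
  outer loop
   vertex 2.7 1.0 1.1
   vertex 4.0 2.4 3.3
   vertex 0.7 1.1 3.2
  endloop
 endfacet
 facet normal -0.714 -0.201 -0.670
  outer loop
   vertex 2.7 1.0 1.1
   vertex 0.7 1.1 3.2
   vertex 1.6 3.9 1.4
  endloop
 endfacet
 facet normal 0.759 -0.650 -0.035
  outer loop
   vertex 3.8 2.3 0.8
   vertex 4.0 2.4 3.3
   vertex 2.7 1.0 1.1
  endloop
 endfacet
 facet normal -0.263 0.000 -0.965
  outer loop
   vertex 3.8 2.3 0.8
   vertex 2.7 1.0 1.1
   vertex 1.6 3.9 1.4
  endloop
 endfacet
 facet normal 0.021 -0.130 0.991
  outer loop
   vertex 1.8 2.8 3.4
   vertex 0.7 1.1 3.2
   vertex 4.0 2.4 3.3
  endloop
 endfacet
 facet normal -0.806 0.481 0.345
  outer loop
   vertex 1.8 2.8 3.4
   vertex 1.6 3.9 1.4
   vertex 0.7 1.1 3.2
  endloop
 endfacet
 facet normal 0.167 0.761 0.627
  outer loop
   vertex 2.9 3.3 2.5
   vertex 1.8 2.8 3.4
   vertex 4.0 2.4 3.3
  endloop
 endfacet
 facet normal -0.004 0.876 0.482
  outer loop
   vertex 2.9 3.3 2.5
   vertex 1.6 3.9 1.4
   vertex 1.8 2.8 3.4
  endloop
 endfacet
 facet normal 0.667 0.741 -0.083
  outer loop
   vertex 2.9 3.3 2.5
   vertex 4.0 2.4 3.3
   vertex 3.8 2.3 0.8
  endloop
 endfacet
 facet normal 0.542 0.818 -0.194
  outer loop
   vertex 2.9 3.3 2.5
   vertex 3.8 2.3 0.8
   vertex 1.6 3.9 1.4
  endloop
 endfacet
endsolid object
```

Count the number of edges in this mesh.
15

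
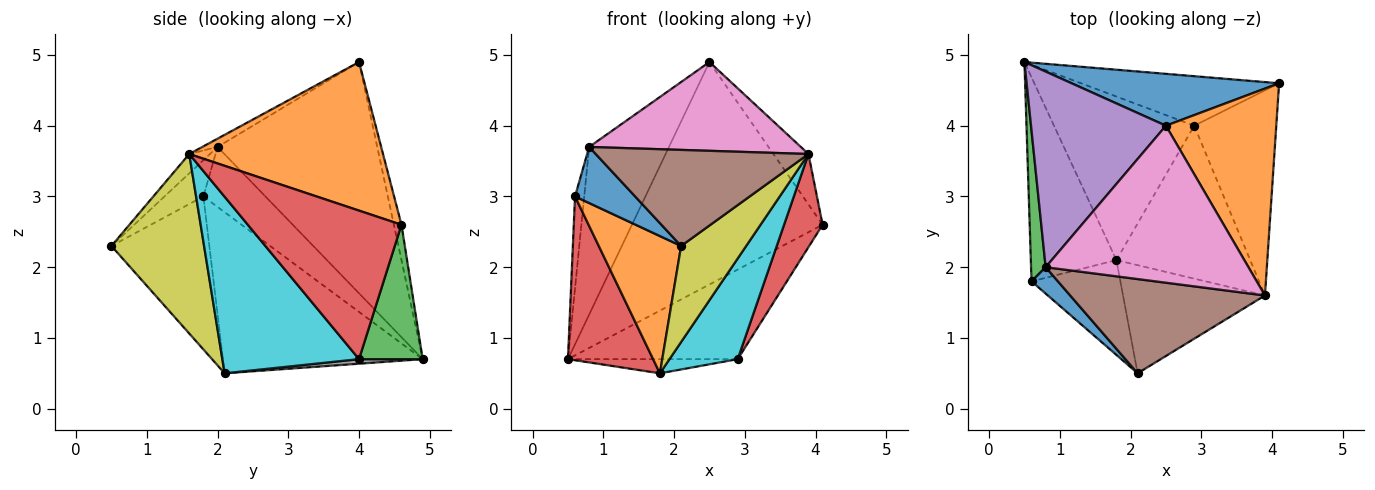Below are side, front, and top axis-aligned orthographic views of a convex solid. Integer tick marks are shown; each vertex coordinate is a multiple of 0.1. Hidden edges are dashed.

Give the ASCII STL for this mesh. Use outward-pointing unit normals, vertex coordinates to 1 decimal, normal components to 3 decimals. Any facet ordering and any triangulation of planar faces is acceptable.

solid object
 facet normal -0.039 0.973 0.227
  outer loop
   vertex 2.5 4.0 4.9
   vertex 4.1 4.6 2.6
   vertex 0.5 4.9 0.7
  endloop
 endfacet
 facet normal 0.794 0.144 0.590
  outer loop
   vertex 3.9 1.6 3.6
   vertex 4.1 4.6 2.6
   vertex 2.5 4.0 4.9
  endloop
 endfacet
 facet normal 0.312 0.832 -0.460
  outer loop
   vertex 2.9 4.0 0.7
   vertex 0.5 4.9 0.7
   vertex 4.1 4.6 2.6
  endloop
 endfacet
 facet normal 0.855 -0.214 -0.472
  outer loop
   vertex 2.9 4.0 0.7
   vertex 4.1 4.6 2.6
   vertex 3.9 1.6 3.6
  endloop
 endfacet
 facet normal -0.793 0.396 0.463
  outer loop
   vertex 0.8 2.0 3.7
   vertex 2.5 4.0 4.9
   vertex 0.5 4.9 0.7
  endloop
 endfacet
 facet normal -0.069 -0.712 0.699
  outer loop
   vertex 0.8 2.0 3.7
   vertex 2.1 0.5 2.3
   vertex 3.9 1.6 3.6
  endloop
 endfacet
 facet normal -0.035 -0.492 0.870
  outer loop
   vertex 0.8 2.0 3.7
   vertex 3.9 1.6 3.6
   vertex 2.5 4.0 4.9
  endloop
 endfacet
 facet normal 0.032 0.086 -0.996
  outer loop
   vertex 1.8 2.1 0.5
   vertex 0.5 4.9 0.7
   vertex 2.9 4.0 0.7
  endloop
 endfacet
 facet normal 0.687 -0.482 -0.543
  outer loop
   vertex 1.8 2.1 0.5
   vertex 3.9 1.6 3.6
   vertex 2.1 0.5 2.3
  endloop
 endfacet
 facet normal 0.741 -0.370 -0.561
  outer loop
   vertex 1.8 2.1 0.5
   vertex 2.9 4.0 0.7
   vertex 3.9 1.6 3.6
  endloop
 endfacet
 facet normal -0.505 -0.781 0.367
  outer loop
   vertex 0.6 1.8 3.0
   vertex 2.1 0.5 2.3
   vertex 0.8 2.0 3.7
  endloop
 endfacet
 facet normal -0.699 -0.588 -0.406
  outer loop
   vertex 0.6 1.8 3.0
   vertex 1.8 2.1 0.5
   vertex 2.1 0.5 2.3
  endloop
 endfacet
 facet normal -0.962 0.143 0.234
  outer loop
   vertex 0.6 1.8 3.0
   vertex 0.8 2.0 3.7
   vertex 0.5 4.9 0.7
  endloop
 endfacet
 facet normal -0.827 -0.352 -0.439
  outer loop
   vertex 0.6 1.8 3.0
   vertex 0.5 4.9 0.7
   vertex 1.8 2.1 0.5
  endloop
 endfacet
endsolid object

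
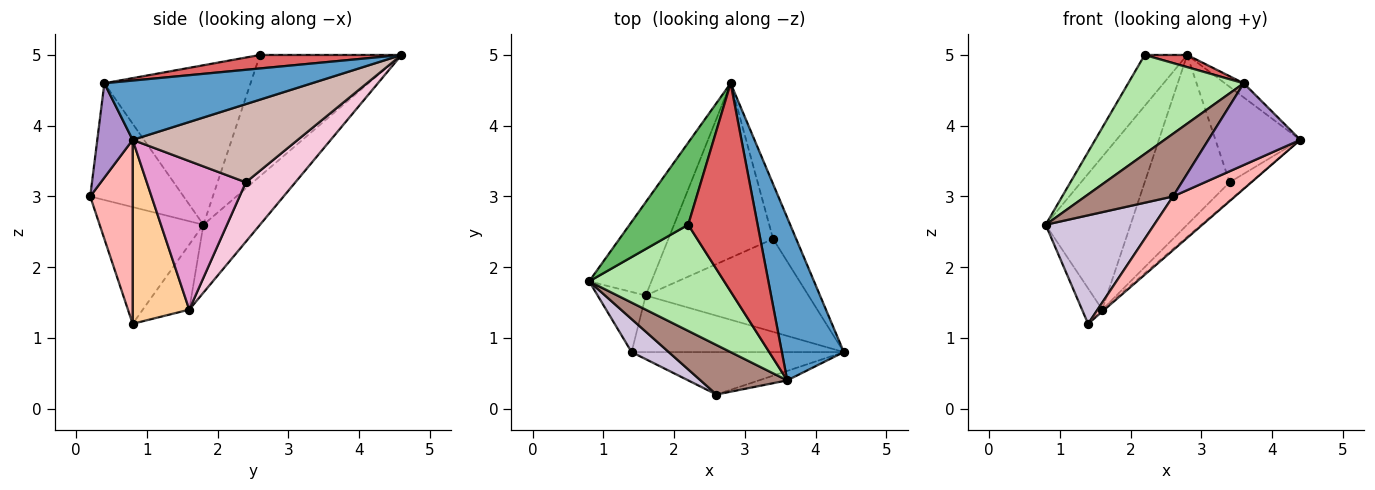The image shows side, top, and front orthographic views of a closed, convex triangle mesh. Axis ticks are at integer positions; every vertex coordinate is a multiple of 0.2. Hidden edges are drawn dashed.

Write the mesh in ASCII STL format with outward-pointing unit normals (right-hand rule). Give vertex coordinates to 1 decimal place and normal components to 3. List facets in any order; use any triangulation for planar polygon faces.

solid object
 facet normal 0.690 0.063 0.721
  outer loop
   vertex 3.6 0.4 4.6
   vertex 4.4 0.8 3.8
   vertex 2.8 4.6 5.0
  endloop
 endfacet
 facet normal -0.494 0.742 -0.453
  outer loop
   vertex 1.6 1.6 1.4
   vertex 0.8 1.8 2.6
   vertex 2.8 4.6 5.0
  endloop
 endfacet
 facet normal -0.759 0.330 -0.561
  outer loop
   vertex 1.6 1.6 1.4
   vertex 1.4 0.8 1.2
   vertex 0.8 1.8 2.6
  endloop
 endfacet
 facet normal 0.655 0.025 -0.755
  outer loop
   vertex 1.6 1.6 1.4
   vertex 4.4 0.8 3.8
   vertex 1.4 0.8 1.2
  endloop
 endfacet
 facet normal -0.869 0.261 0.420
  outer loop
   vertex 2.2 2.6 5.0
   vertex 2.8 4.6 5.0
   vertex 0.8 1.8 2.6
  endloop
 endfacet
 facet normal -0.653 -0.516 0.553
  outer loop
   vertex 2.2 2.6 5.0
   vertex 0.8 1.8 2.6
   vertex 3.6 0.4 4.6
  endloop
 endfacet
 facet normal 0.190 -0.057 0.980
  outer loop
   vertex 2.2 2.6 5.0
   vertex 3.6 0.4 4.6
   vertex 2.8 4.6 5.0
  endloop
 endfacet
 facet normal 0.473 -0.691 -0.546
  outer loop
   vertex 2.6 0.2 3.0
   vertex 1.4 0.8 1.2
   vertex 4.4 0.8 3.8
  endloop
 endfacet
 facet normal 0.357 -0.928 -0.107
  outer loop
   vertex 2.6 0.2 3.0
   vertex 4.4 0.8 3.8
   vertex 3.6 0.4 4.6
  endloop
 endfacet
 facet normal -0.675 -0.706 0.215
  outer loop
   vertex 2.6 0.2 3.0
   vertex 0.8 1.8 2.6
   vertex 1.4 0.8 1.2
  endloop
 endfacet
 facet normal -0.641 -0.602 0.476
  outer loop
   vertex 2.6 0.2 3.0
   vertex 3.6 0.4 4.6
   vertex 0.8 1.8 2.6
  endloop
 endfacet
 facet normal 0.860 0.442 -0.254
  outer loop
   vertex 3.4 2.4 3.2
   vertex 2.8 4.6 5.0
   vertex 4.4 0.8 3.8
  endloop
 endfacet
 facet normal 0.667 0.143 -0.731
  outer loop
   vertex 3.4 2.4 3.2
   vertex 4.4 0.8 3.8
   vertex 1.6 1.6 1.4
  endloop
 endfacet
 facet normal 0.377 0.646 -0.664
  outer loop
   vertex 3.4 2.4 3.2
   vertex 1.6 1.6 1.4
   vertex 2.8 4.6 5.0
  endloop
 endfacet
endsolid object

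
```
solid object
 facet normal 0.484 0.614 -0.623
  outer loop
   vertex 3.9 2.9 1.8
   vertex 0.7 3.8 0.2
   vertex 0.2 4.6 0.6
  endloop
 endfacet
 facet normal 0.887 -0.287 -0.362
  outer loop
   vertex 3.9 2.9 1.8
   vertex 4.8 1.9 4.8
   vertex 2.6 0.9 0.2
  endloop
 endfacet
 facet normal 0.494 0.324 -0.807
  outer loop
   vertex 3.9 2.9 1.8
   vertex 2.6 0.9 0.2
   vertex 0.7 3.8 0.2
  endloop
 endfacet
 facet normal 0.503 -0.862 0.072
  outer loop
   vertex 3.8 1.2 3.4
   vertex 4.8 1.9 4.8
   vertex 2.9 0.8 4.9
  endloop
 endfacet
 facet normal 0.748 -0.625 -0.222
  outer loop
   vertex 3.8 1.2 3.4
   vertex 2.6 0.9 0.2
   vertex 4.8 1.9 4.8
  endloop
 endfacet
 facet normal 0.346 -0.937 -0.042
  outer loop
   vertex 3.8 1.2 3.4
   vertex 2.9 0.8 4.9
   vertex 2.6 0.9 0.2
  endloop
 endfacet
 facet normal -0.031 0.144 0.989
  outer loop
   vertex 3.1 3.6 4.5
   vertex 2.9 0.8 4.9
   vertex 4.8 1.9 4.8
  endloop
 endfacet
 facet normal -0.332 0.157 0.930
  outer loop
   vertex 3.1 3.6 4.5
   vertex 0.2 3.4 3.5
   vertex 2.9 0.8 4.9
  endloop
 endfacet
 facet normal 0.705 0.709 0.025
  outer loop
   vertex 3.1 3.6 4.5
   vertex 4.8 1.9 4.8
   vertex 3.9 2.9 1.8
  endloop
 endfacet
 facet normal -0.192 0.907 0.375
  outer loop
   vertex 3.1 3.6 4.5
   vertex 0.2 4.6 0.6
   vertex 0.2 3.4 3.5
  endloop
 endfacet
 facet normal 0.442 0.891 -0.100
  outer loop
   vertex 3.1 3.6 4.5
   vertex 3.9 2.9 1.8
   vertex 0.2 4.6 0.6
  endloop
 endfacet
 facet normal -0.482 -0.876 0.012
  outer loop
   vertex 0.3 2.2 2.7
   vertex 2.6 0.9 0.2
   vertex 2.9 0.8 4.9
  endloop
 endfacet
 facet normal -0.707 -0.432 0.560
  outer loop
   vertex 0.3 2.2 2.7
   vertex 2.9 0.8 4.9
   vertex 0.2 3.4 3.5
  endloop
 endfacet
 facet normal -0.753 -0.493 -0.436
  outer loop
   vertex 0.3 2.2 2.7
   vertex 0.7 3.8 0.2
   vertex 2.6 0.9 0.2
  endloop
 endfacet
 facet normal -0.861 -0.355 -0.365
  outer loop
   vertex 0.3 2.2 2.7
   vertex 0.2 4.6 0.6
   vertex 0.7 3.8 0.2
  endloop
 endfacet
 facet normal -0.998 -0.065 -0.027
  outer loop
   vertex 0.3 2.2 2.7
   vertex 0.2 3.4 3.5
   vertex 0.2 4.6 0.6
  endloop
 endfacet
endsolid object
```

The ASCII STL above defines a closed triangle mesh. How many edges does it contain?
24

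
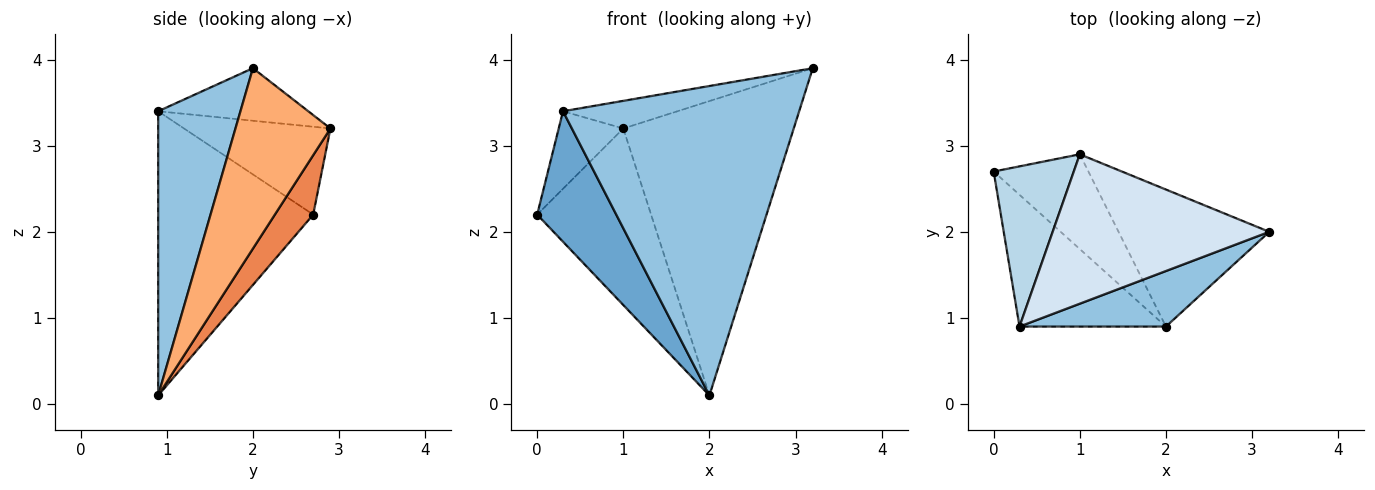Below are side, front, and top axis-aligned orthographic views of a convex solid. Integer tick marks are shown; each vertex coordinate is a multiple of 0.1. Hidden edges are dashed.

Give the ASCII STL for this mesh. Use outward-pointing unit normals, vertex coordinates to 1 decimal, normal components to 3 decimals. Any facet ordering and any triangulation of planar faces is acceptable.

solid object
 facet normal -0.810 -0.413 -0.417
  outer loop
   vertex 2.0 0.9 0.1
   vertex 0.3 0.9 3.4
   vertex 0.0 2.7 2.2
  endloop
 endfacet
 facet normal 0.324 -0.931 0.167
  outer loop
   vertex 2.0 0.9 0.1
   vertex 3.2 2.0 3.9
   vertex 0.3 0.9 3.4
  endloop
 endfacet
 facet normal -0.703 0.310 0.641
  outer loop
   vertex 1.0 2.9 3.2
   vertex 0.0 2.7 2.2
   vertex 0.3 0.9 3.4
  endloop
 endfacet
 facet normal -0.232 0.177 0.957
  outer loop
   vertex 1.0 2.9 3.2
   vertex 0.3 0.9 3.4
   vertex 3.2 2.0 3.9
  endloop
 endfacet
 facet normal 0.284 0.845 -0.453
  outer loop
   vertex 1.0 2.9 3.2
   vertex 2.0 0.9 0.1
   vertex 0.0 2.7 2.2
  endloop
 endfacet
 facet normal 0.451 0.809 -0.377
  outer loop
   vertex 1.0 2.9 3.2
   vertex 3.2 2.0 3.9
   vertex 2.0 0.9 0.1
  endloop
 endfacet
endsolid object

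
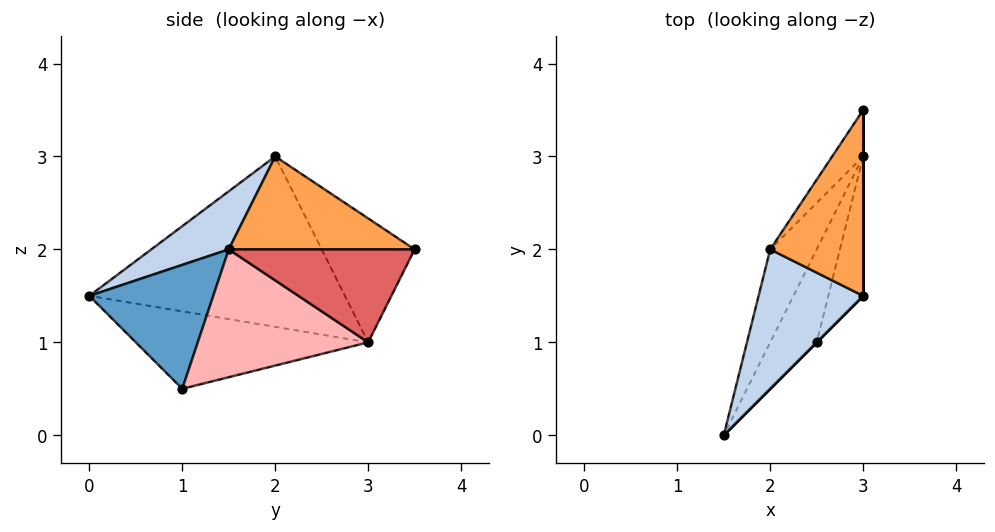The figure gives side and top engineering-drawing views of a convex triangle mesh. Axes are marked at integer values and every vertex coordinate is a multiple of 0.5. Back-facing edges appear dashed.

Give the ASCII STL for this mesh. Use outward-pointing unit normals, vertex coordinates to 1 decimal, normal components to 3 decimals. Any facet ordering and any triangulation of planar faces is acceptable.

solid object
 facet normal 0.707 -0.707 0.000
  outer loop
   vertex 2.5 1.0 0.5
   vertex 3.0 1.5 2.0
   vertex 1.5 0.0 1.5
  endloop
 endfacet
 facet normal 0.383 -0.614 0.690
  outer loop
   vertex 2.0 2.0 3.0
   vertex 1.5 0.0 1.5
   vertex 3.0 1.5 2.0
  endloop
 endfacet
 facet normal 0.707 0.000 0.707
  outer loop
   vertex 2.0 2.0 3.0
   vertex 3.0 1.5 2.0
   vertex 3.0 3.5 2.0
  endloop
 endfacet
 facet normal -0.811 0.324 -0.487
  outer loop
   vertex 3.0 3.0 1.0
   vertex 2.5 1.0 0.5
   vertex 1.5 0.0 1.5
  endloop
 endfacet
 facet normal -0.884 0.402 -0.241
  outer loop
   vertex 3.0 3.0 1.0
   vertex 1.5 0.0 1.5
   vertex 2.0 2.0 3.0
  endloop
 endfacet
 facet normal -0.873 0.436 -0.218
  outer loop
   vertex 3.0 3.0 1.0
   vertex 2.0 2.0 3.0
   vertex 3.0 3.5 2.0
  endloop
 endfacet
 facet normal 1.000 0.000 0.000
  outer loop
   vertex 3.0 3.0 1.0
   vertex 3.0 3.5 2.0
   vertex 3.0 1.5 2.0
  endloop
 endfacet
 facet normal 0.950 -0.173 -0.259
  outer loop
   vertex 3.0 3.0 1.0
   vertex 3.0 1.5 2.0
   vertex 2.5 1.0 0.5
  endloop
 endfacet
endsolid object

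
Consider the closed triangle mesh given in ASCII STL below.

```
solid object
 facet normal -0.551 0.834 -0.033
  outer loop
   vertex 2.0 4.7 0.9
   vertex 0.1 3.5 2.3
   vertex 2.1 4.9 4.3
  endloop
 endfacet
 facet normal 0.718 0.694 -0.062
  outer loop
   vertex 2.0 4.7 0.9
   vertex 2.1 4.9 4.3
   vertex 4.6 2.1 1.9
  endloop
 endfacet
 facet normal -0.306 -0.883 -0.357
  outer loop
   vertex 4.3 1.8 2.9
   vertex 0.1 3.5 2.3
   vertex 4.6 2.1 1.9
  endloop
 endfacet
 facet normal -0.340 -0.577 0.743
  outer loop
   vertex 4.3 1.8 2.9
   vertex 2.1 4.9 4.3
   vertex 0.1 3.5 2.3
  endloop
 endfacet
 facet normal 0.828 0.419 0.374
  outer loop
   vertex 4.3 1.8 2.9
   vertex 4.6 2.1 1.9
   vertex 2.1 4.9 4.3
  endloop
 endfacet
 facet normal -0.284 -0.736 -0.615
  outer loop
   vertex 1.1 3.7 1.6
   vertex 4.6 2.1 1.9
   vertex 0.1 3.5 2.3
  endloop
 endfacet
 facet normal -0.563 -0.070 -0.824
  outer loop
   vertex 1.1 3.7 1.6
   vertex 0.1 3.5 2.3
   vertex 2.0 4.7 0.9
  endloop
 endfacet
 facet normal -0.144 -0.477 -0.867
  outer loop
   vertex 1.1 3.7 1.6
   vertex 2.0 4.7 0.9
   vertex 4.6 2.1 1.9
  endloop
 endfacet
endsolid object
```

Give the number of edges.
12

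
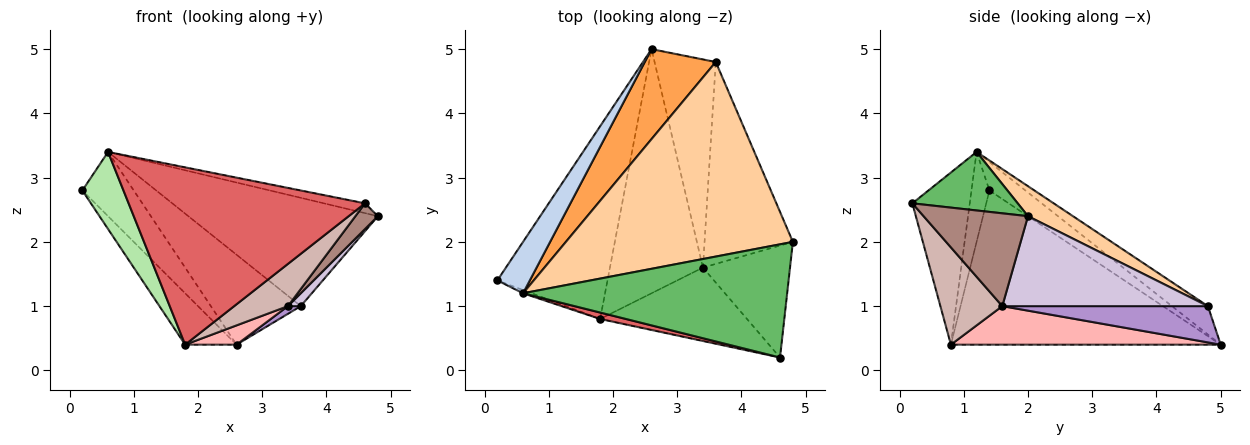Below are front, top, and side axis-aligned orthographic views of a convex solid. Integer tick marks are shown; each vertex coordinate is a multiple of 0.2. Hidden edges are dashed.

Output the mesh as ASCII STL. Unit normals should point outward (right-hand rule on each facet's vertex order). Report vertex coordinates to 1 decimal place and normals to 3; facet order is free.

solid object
 facet normal -0.804 0.153 -0.574
  outer loop
   vertex 1.8 0.8 0.4
   vertex 0.2 1.4 2.8
   vertex 2.6 5.0 0.4
  endloop
 endfacet
 facet normal -0.480 0.685 0.548
  outer loop
   vertex 0.6 1.2 3.4
   vertex 2.6 5.0 0.4
   vertex 0.2 1.4 2.8
  endloop
 endfacet
 facet normal -0.272 0.680 0.680
  outer loop
   vertex 0.6 1.2 3.4
   vertex 3.6 4.8 1.0
   vertex 2.6 5.0 0.4
  endloop
 endfacet
 facet normal 0.115 0.483 0.868
  outer loop
   vertex 0.6 1.2 3.4
   vertex 4.8 2.0 2.4
   vertex 3.6 4.8 1.0
  endloop
 endfacet
 facet normal 0.216 0.084 0.973
  outer loop
   vertex 0.6 1.2 3.4
   vertex 4.6 0.2 2.6
   vertex 4.8 2.0 2.4
  endloop
 endfacet
 facet normal -0.401 -0.915 -0.038
  outer loop
   vertex 0.6 1.2 3.4
   vertex 0.2 1.4 2.8
   vertex 1.8 0.8 0.4
  endloop
 endfacet
 facet normal -0.236 -0.971 0.035
  outer loop
   vertex 0.6 1.2 3.4
   vertex 1.8 0.8 0.4
   vertex 4.6 0.2 2.6
  endloop
 endfacet
 facet normal 0.382 -0.073 -0.921
  outer loop
   vertex 3.4 1.6 1.0
   vertex 1.8 0.8 0.4
   vertex 2.6 5.0 0.4
  endloop
 endfacet
 facet normal 0.510 -0.032 -0.860
  outer loop
   vertex 3.4 1.6 1.0
   vertex 2.6 5.0 0.4
   vertex 3.6 4.8 1.0
  endloop
 endfacet
 facet normal 0.713 -0.045 -0.700
  outer loop
   vertex 3.4 1.6 1.0
   vertex 3.6 4.8 1.0
   vertex 4.8 2.0 2.4
  endloop
 endfacet
 facet normal 0.720 -0.155 -0.676
  outer loop
   vertex 3.4 1.6 1.0
   vertex 4.8 2.0 2.4
   vertex 4.6 0.2 2.6
  endloop
 endfacet
 facet normal 0.498 -0.432 -0.752
  outer loop
   vertex 3.4 1.6 1.0
   vertex 4.6 0.2 2.6
   vertex 1.8 0.8 0.4
  endloop
 endfacet
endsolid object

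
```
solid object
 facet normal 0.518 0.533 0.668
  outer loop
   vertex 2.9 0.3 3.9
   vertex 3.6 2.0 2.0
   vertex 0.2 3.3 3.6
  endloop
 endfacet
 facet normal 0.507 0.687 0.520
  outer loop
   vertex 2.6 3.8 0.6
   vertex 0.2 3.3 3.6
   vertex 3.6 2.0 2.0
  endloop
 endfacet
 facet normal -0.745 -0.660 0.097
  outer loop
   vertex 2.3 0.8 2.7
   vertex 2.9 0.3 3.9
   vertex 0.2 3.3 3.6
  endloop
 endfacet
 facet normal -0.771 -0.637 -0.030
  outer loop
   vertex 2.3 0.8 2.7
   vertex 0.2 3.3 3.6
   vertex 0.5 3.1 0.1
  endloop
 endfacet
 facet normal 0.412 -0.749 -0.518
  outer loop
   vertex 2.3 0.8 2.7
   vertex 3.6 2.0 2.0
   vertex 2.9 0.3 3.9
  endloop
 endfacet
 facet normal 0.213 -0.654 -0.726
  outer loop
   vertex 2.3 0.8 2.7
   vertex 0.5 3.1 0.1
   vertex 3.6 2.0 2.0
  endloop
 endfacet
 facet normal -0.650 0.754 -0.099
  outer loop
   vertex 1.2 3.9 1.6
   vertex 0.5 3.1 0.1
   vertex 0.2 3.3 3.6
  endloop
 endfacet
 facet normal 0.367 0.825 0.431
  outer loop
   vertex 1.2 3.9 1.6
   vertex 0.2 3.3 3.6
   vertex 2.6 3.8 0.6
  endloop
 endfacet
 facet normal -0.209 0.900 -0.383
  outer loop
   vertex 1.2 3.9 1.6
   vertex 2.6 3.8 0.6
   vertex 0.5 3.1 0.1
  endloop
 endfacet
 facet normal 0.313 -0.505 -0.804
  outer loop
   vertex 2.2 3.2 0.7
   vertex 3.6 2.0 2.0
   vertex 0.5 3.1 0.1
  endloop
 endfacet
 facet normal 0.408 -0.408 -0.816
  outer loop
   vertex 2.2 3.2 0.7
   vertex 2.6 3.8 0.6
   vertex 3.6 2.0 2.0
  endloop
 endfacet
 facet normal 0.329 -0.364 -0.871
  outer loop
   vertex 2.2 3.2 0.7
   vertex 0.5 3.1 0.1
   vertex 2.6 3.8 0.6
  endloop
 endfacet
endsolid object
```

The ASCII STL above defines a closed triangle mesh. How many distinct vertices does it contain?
8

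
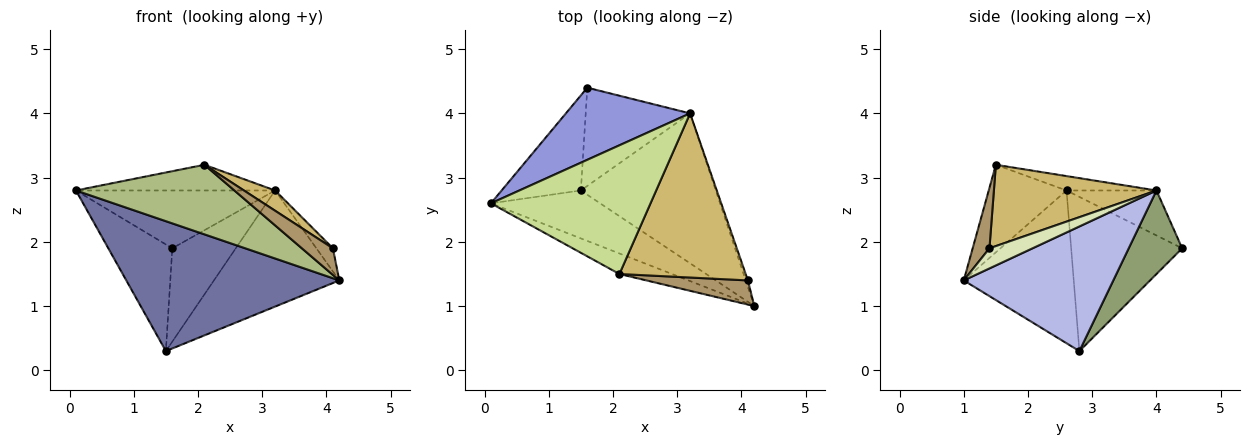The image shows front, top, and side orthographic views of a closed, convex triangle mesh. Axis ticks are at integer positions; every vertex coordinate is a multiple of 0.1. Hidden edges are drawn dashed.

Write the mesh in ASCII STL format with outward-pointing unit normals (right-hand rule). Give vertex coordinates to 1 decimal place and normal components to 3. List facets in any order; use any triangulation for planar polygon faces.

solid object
 facet normal -0.436 -0.844 -0.312
  outer loop
   vertex 1.5 2.8 0.3
   vertex 4.2 1.0 1.4
   vertex 0.1 2.6 2.8
  endloop
 endfacet
 facet normal -0.791 0.456 -0.407
  outer loop
   vertex 1.5 2.8 0.3
   vertex 0.1 2.6 2.8
   vertex 1.6 4.4 1.9
  endloop
 endfacet
 facet normal -0.272 0.602 0.751
  outer loop
   vertex 3.2 4.0 2.8
   vertex 1.6 4.4 1.9
   vertex 0.1 2.6 2.8
  endloop
 endfacet
 facet normal 0.590 0.495 -0.638
  outer loop
   vertex 3.2 4.0 2.8
   vertex 4.2 1.0 1.4
   vertex 1.5 2.8 0.3
  endloop
 endfacet
 facet normal 0.502 0.596 -0.627
  outer loop
   vertex 3.2 4.0 2.8
   vertex 1.5 2.8 0.3
   vertex 1.6 4.4 1.9
  endloop
 endfacet
 facet normal -0.426 -0.868 -0.256
  outer loop
   vertex 2.1 1.5 3.2
   vertex 0.1 2.6 2.8
   vertex 4.2 1.0 1.4
  endloop
 endfacet
 facet normal -0.088 0.195 0.977
  outer loop
   vertex 2.1 1.5 3.2
   vertex 3.2 4.0 2.8
   vertex 0.1 2.6 2.8
  endloop
 endfacet
 facet normal 0.929 0.356 -0.099
  outer loop
   vertex 4.1 1.4 1.9
   vertex 4.2 1.0 1.4
   vertex 3.2 4.0 2.8
  endloop
 endfacet
 facet normal 0.371 -0.687 0.624
  outer loop
   vertex 4.1 1.4 1.9
   vertex 2.1 1.5 3.2
   vertex 4.2 1.0 1.4
  endloop
 endfacet
 facet normal 0.538 -0.103 0.836
  outer loop
   vertex 4.1 1.4 1.9
   vertex 3.2 4.0 2.8
   vertex 2.1 1.5 3.2
  endloop
 endfacet
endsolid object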